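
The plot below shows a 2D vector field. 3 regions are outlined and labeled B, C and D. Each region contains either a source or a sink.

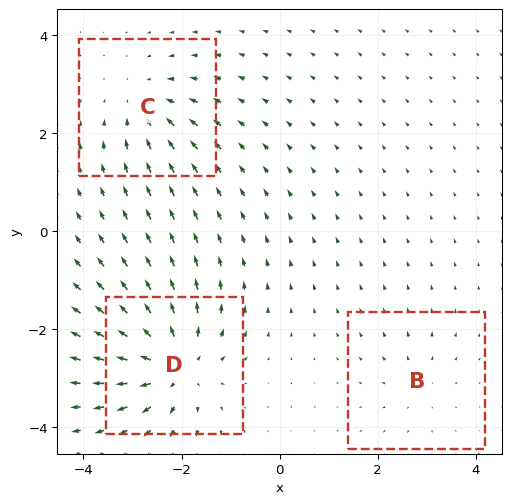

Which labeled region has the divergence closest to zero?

Divergence at each region's feature centre — B: about +2, C: about -4, D: about +6. Region B is closest to zero.

B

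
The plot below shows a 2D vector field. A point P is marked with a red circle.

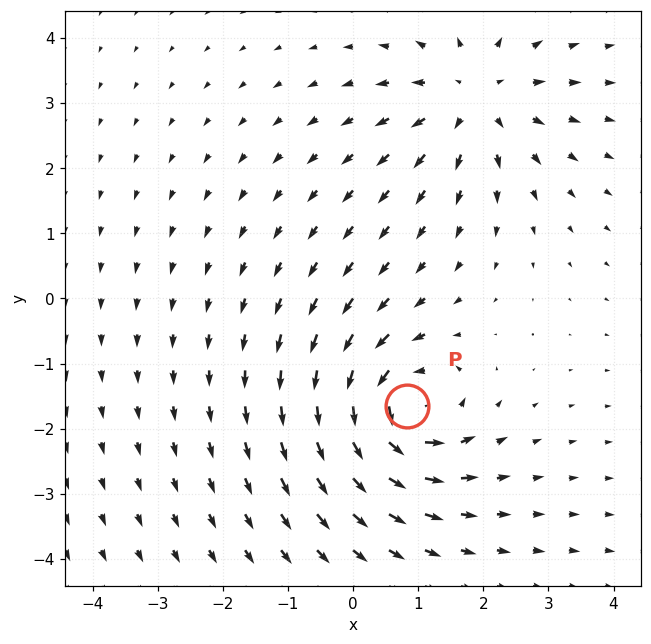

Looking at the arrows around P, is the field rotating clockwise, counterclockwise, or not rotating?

counterclockwise

Near P at (0.8, -1.7) the arrows circulate counterclockwise. The curl (z-component) there is about +7; positive curl means counterclockwise rotation.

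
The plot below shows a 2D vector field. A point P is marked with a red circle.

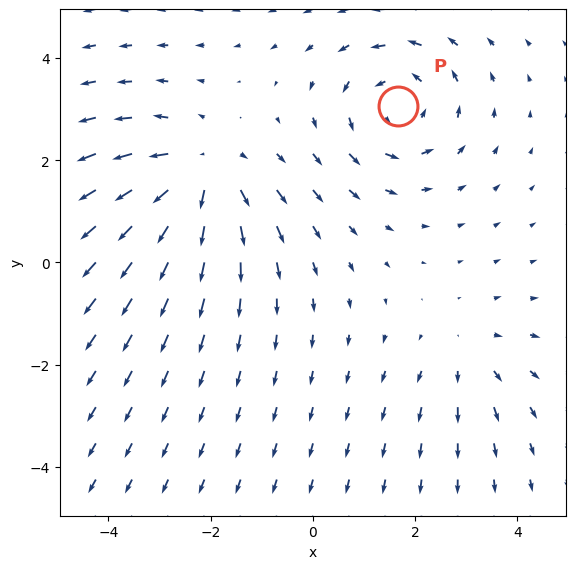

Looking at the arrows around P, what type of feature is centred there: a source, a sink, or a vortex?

At P (1.7, 3.1) the arrows circulate counterclockwise. Divergence ≈0, curl about +4 — near-zero divergence with nonzero curl is a vortex.

vortex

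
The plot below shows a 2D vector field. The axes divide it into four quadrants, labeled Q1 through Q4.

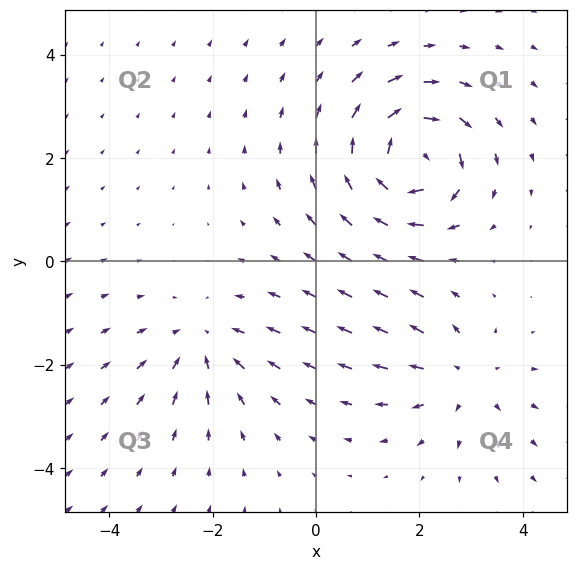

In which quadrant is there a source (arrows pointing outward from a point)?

Q4

The source sits at approximately (2.8, -2.3), which lies in quadrant Q4. The divergence there is about +3, positive as expected for a source.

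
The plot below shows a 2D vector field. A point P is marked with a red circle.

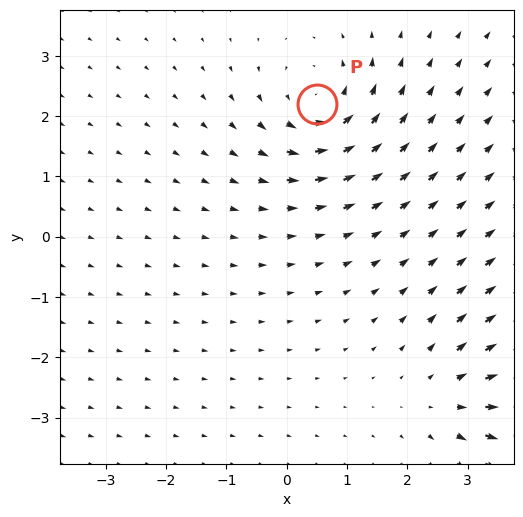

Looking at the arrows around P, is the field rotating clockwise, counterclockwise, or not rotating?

Near P at (0.5, 2.2) the arrows circulate counterclockwise. The curl (z-component) there is about +4; positive curl means counterclockwise rotation.

counterclockwise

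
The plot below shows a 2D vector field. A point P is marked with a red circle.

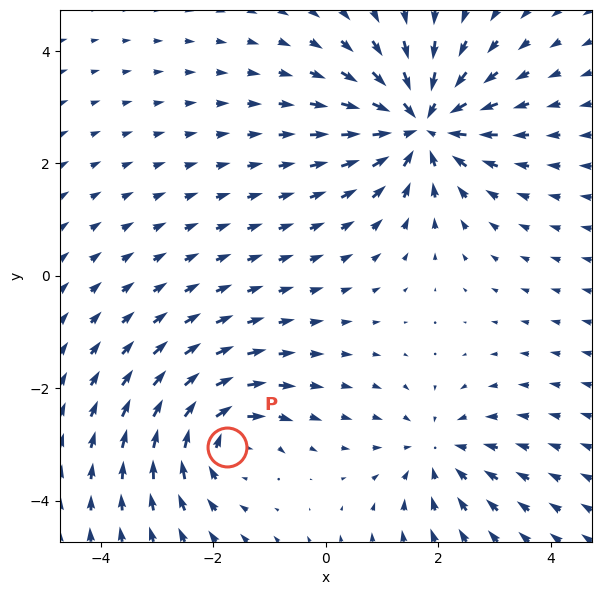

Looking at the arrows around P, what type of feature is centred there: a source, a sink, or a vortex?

At P (-1.7, -3.0) the arrows circulate clockwise. Divergence ≈0, curl about -4 — near-zero divergence with nonzero curl is a vortex.

vortex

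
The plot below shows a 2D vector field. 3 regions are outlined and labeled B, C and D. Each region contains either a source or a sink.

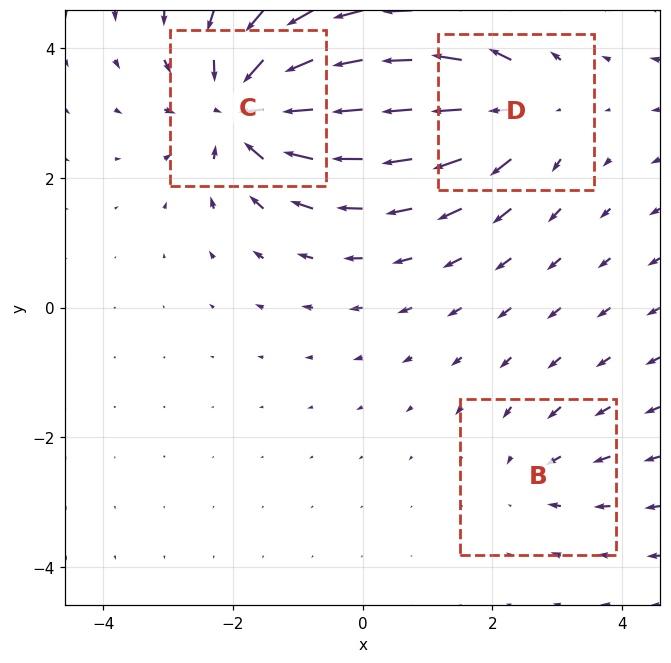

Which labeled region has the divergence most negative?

C

Divergence at each region's feature centre — B: about -2, C: about -6, D: about +4. Region C is most negative.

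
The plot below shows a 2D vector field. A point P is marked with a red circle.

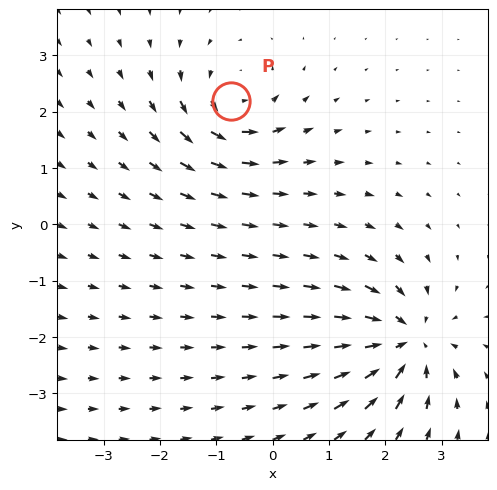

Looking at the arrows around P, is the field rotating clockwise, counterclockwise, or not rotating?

Near P at (-0.7, 2.2) the arrows circulate counterclockwise. The curl (z-component) there is about +4; positive curl means counterclockwise rotation.

counterclockwise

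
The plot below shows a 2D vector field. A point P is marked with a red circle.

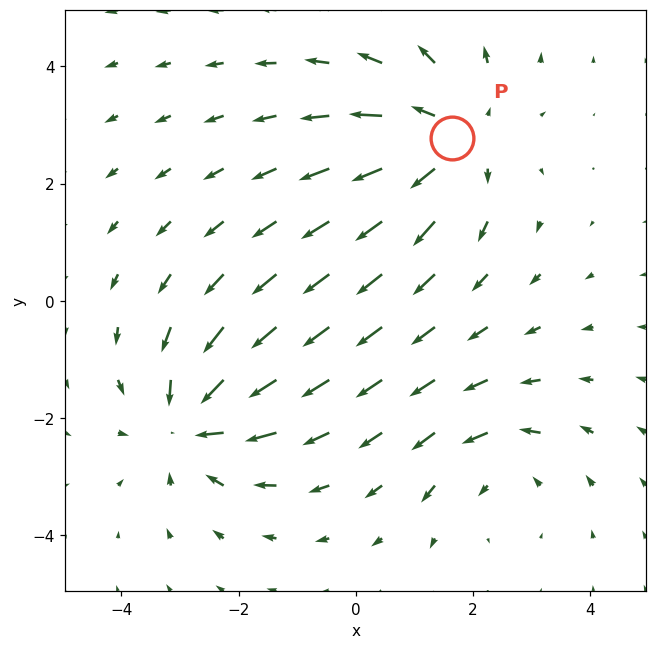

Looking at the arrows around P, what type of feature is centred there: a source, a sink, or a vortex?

source

At P (1.6, 2.8) the arrows spread outward. Divergence about +4, curl ≈0 — positive divergence with near-zero curl is a source.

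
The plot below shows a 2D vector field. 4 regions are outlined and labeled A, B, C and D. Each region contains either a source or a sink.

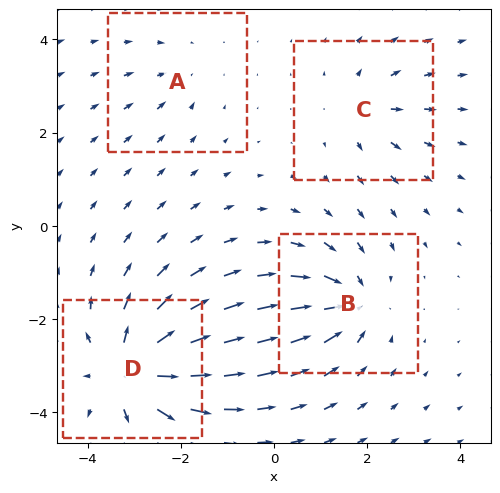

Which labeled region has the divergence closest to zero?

A

Divergence at each region's feature centre — A: about -2, B: about -6, C: about +4, D: about +8. Region A is closest to zero.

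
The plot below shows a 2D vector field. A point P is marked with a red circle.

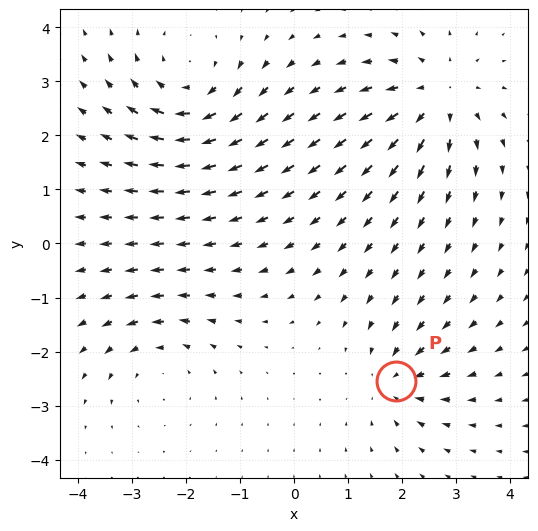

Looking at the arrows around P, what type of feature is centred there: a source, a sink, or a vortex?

At P (1.9, -2.6) the arrows converge inward. Divergence about -4, curl ≈0 — negative divergence with near-zero curl is a sink.

sink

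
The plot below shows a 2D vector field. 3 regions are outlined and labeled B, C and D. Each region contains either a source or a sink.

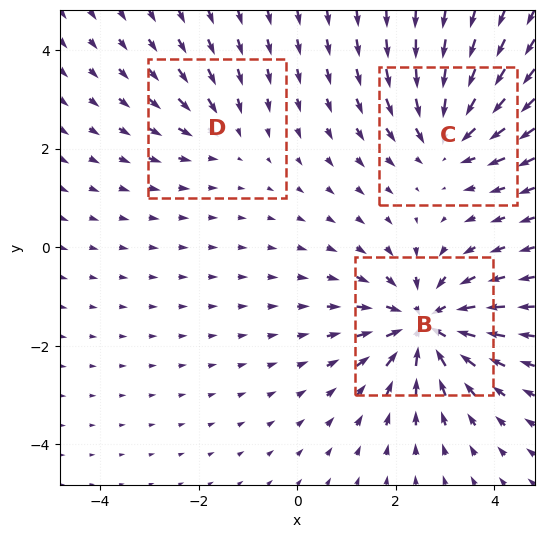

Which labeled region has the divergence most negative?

Divergence at each region's feature centre — B: about -5, C: about -4, D: about -2. Region B is most negative.

B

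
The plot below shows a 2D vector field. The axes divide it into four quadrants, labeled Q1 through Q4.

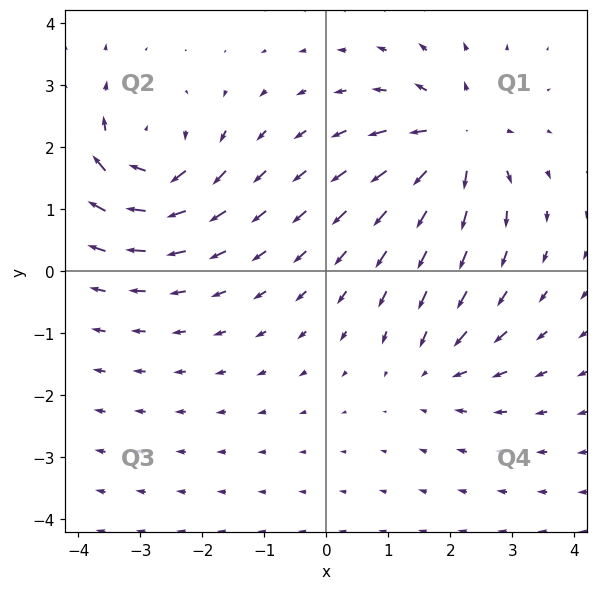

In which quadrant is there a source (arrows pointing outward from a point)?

Q1

The source sits at approximately (2.1, 2.1), which lies in quadrant Q1. The divergence there is about +6, positive as expected for a source.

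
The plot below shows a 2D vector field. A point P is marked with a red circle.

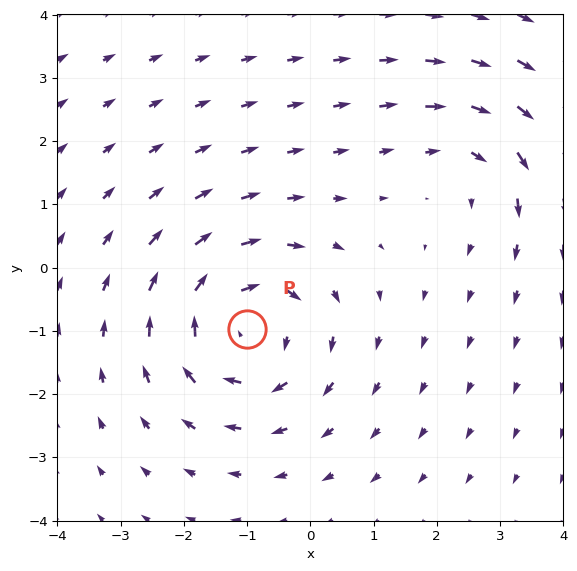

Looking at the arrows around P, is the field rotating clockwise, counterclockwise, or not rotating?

Near P at (-1.0, -1.0) the arrows circulate clockwise. The curl (z-component) there is about -4; negative curl means clockwise rotation.

clockwise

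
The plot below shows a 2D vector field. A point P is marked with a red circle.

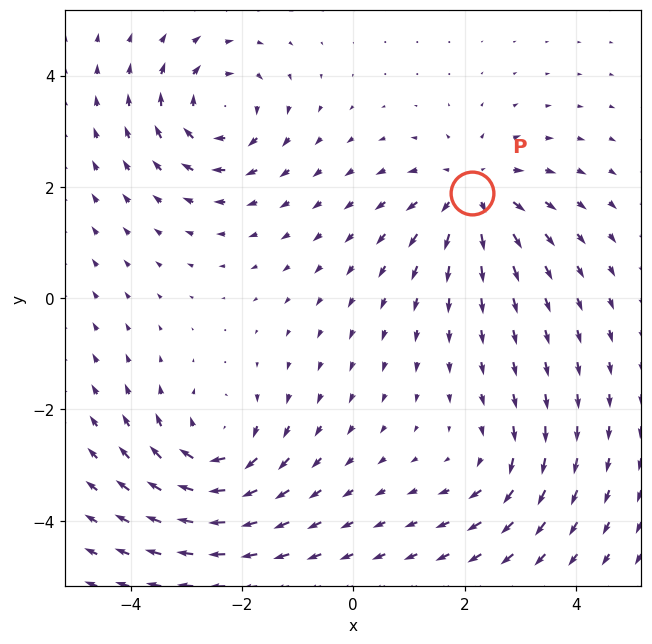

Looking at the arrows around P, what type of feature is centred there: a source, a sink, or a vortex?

At P (2.1, 1.9) the arrows spread outward. Divergence about +5, curl ≈0 — positive divergence with near-zero curl is a source.

source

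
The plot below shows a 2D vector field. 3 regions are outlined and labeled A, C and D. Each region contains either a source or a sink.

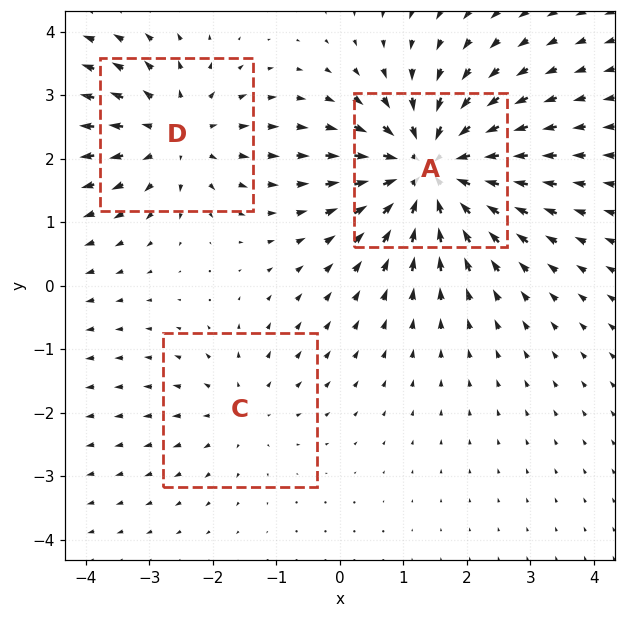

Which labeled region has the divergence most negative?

A

Divergence at each region's feature centre — A: about -5, C: about +2, D: about +3. Region A is most negative.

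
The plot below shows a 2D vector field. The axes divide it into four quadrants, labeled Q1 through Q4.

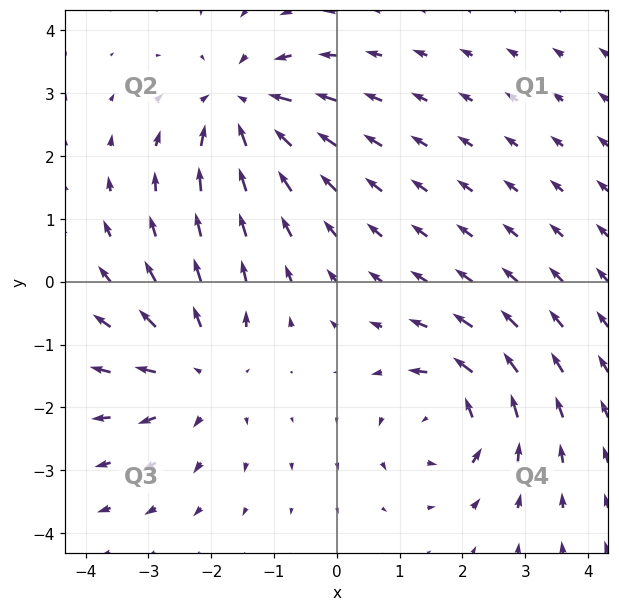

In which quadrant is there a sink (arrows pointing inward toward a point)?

The sink sits at approximately (-1.5, 2.8), which lies in quadrant Q2. The divergence there is about -5, negative as expected for a sink.

Q2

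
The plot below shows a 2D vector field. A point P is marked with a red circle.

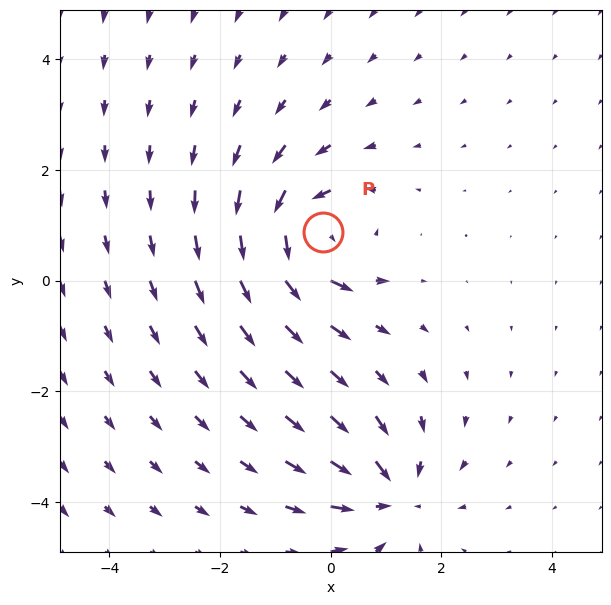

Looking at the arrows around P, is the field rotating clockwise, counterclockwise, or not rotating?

counterclockwise

Near P at (-0.1, 0.9) the arrows circulate counterclockwise. The curl (z-component) there is about +6; positive curl means counterclockwise rotation.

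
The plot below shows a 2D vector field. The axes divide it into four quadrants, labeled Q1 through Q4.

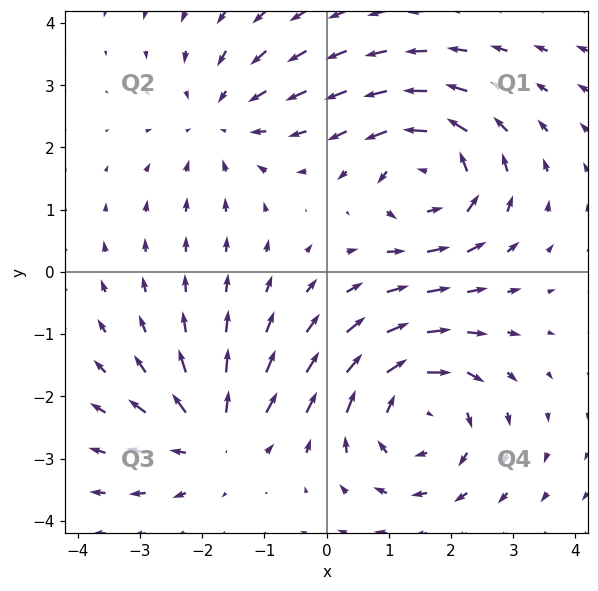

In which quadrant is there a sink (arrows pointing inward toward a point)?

The sink sits at approximately (-1.7, 2.4), which lies in quadrant Q2. The divergence there is about -3, negative as expected for a sink.

Q2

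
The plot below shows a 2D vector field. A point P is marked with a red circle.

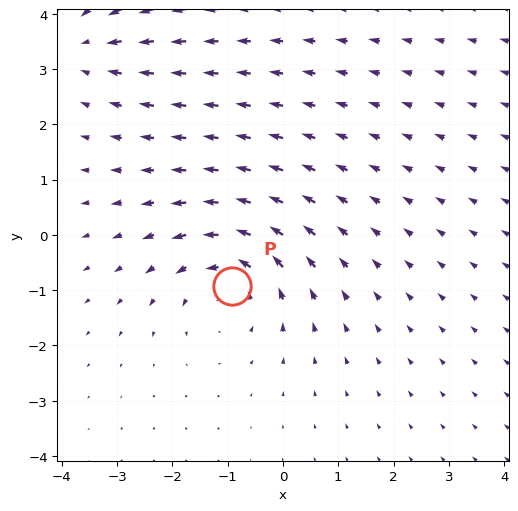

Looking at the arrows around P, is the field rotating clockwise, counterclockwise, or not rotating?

counterclockwise

Near P at (-0.9, -0.9) the arrows circulate counterclockwise. The curl (z-component) there is about +4; positive curl means counterclockwise rotation.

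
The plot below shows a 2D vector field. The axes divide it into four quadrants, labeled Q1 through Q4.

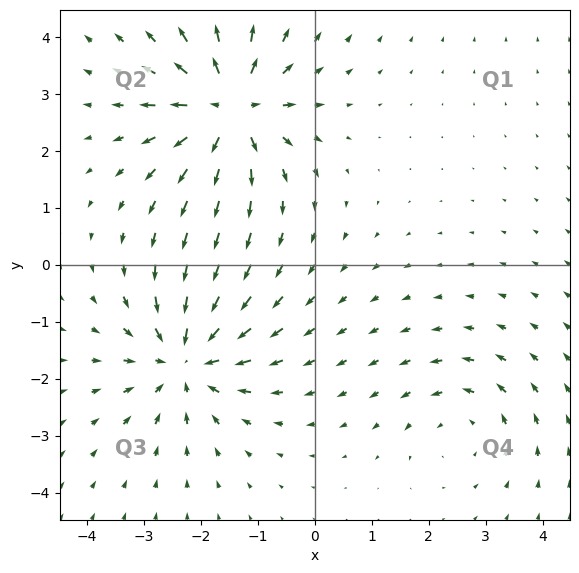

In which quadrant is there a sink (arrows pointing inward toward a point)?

The sink sits at approximately (-2.3, -1.7), which lies in quadrant Q3. The divergence there is about -4, negative as expected for a sink.

Q3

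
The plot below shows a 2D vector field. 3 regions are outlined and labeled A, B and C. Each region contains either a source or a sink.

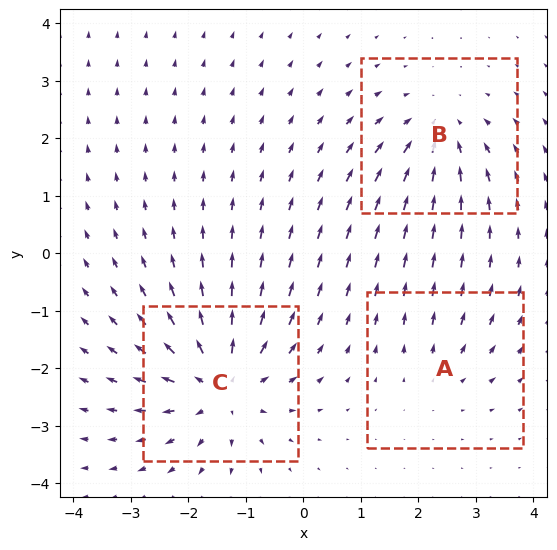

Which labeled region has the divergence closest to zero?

A

Divergence at each region's feature centre — A: about +2, B: about -3, C: about +5. Region A is closest to zero.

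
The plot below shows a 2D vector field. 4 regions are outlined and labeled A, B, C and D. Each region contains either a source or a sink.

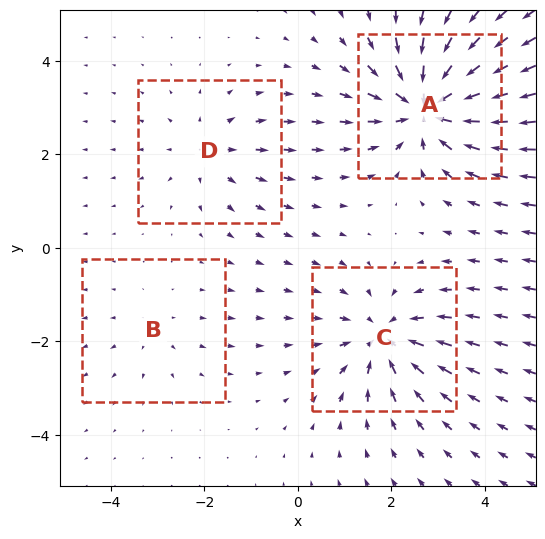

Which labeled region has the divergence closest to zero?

Divergence at each region's feature centre — A: about -7, B: about +2, C: about -5, D: about +3. Region B is closest to zero.

B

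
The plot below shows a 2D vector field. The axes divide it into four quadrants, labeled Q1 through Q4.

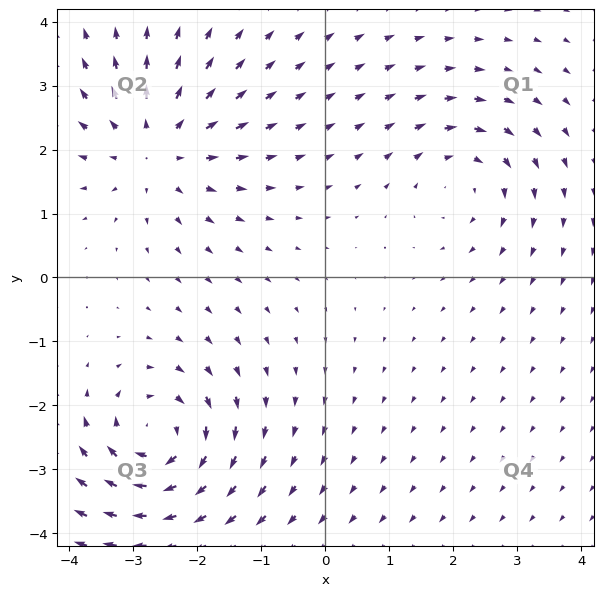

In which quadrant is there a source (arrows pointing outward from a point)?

Q2

The source sits at approximately (-2.6, 2.0), which lies in quadrant Q2. The divergence there is about +4, positive as expected for a source.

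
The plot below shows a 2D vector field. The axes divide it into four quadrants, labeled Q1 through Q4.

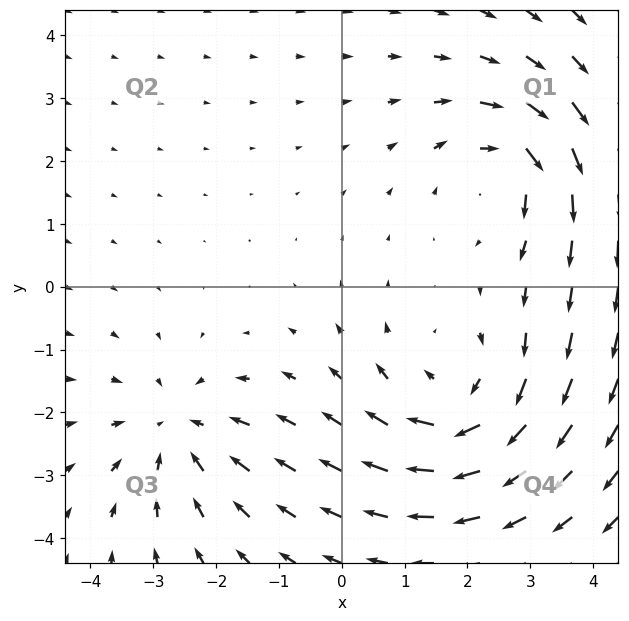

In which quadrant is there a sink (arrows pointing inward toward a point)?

The sink sits at approximately (-2.6, -2.3), which lies in quadrant Q3. The divergence there is about -3, negative as expected for a sink.

Q3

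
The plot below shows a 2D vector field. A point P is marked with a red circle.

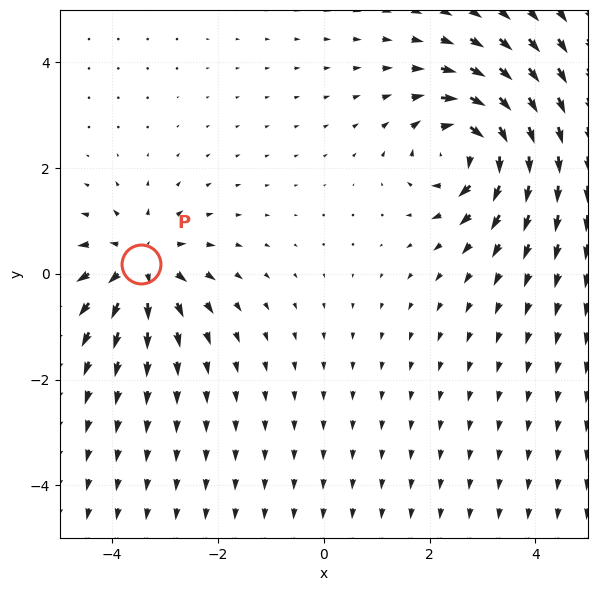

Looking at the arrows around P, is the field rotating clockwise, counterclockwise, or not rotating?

not rotating

Near P at (-3.5, 0.2) the arrows show no circulation. The curl there is ≈0.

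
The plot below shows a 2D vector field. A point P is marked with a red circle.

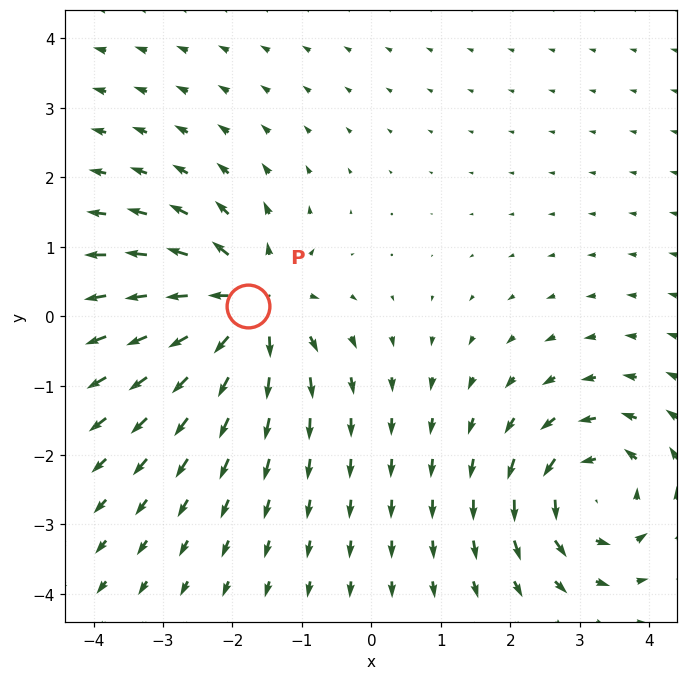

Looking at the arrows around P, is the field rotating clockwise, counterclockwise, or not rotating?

not rotating

Near P at (-1.8, 0.1) the arrows show no circulation. The curl there is ≈0.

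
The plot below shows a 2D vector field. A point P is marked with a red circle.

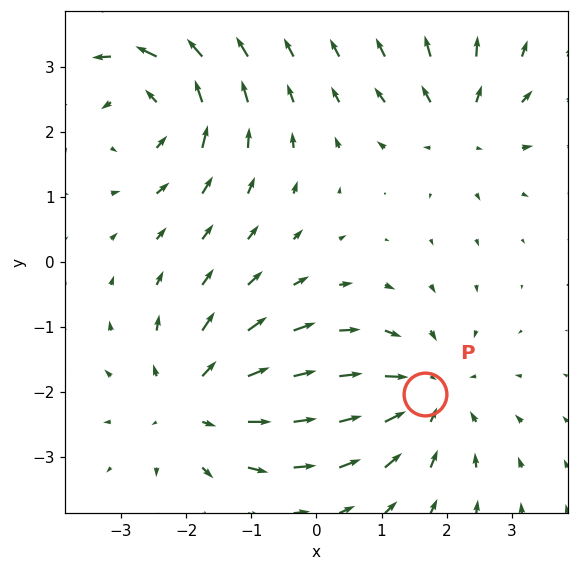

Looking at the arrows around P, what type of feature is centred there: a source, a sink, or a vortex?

sink

At P (1.7, -2.0) the arrows converge inward. Divergence about -4, curl ≈0 — negative divergence with near-zero curl is a sink.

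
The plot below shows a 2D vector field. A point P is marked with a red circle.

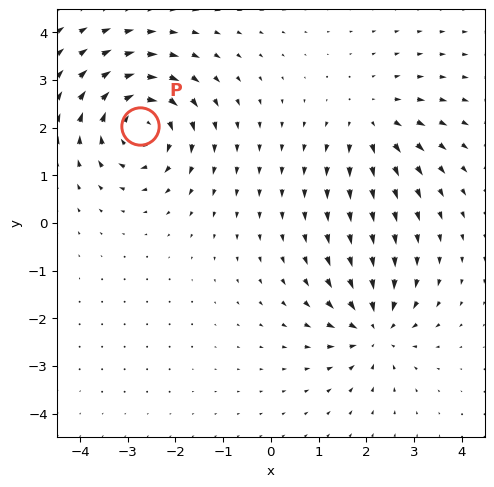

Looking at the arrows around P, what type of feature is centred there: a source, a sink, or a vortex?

At P (-2.7, 2.0) the arrows circulate clockwise. Divergence ≈0, curl about -5 — near-zero divergence with nonzero curl is a vortex.

vortex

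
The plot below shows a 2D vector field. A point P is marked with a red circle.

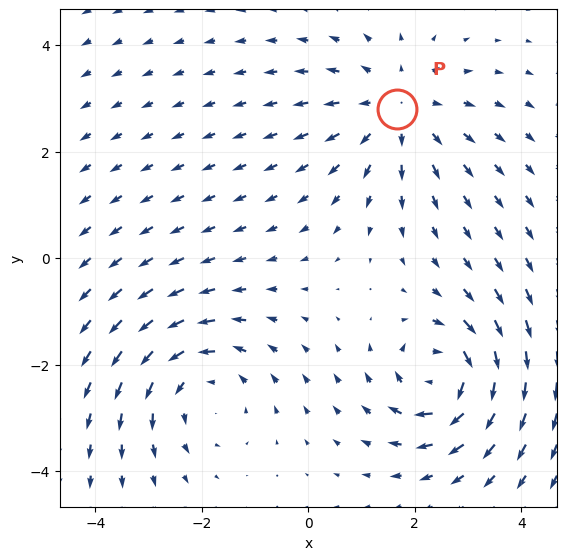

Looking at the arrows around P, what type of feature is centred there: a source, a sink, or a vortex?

source

At P (1.7, 2.8) the arrows spread outward. Divergence about +4, curl ≈0 — positive divergence with near-zero curl is a source.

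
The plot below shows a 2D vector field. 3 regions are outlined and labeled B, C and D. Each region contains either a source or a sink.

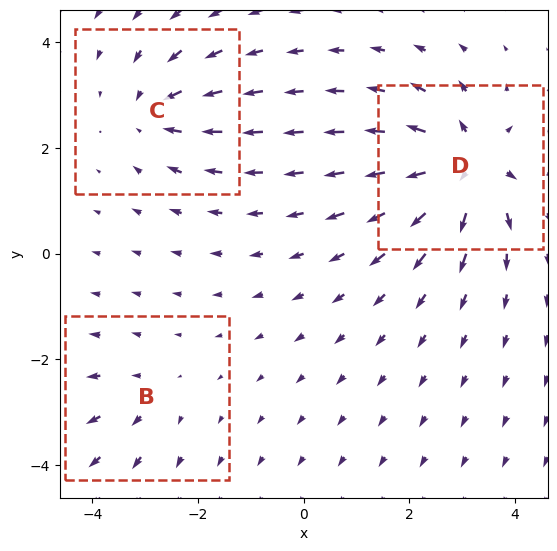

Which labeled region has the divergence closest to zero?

B

Divergence at each region's feature centre — B: about +2, C: about -3, D: about +6. Region B is closest to zero.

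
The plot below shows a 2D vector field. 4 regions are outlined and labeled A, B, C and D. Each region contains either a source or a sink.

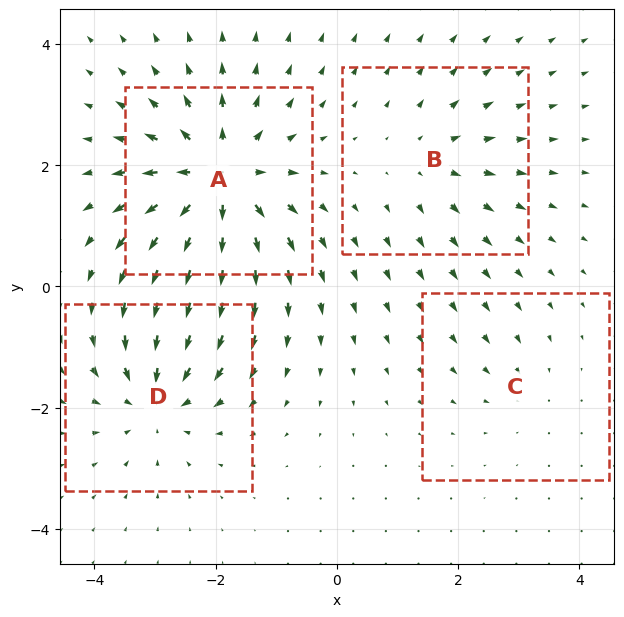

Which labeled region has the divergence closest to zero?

Divergence at each region's feature centre — A: about +8, B: about +3, C: about -2, D: about -5. Region C is closest to zero.

C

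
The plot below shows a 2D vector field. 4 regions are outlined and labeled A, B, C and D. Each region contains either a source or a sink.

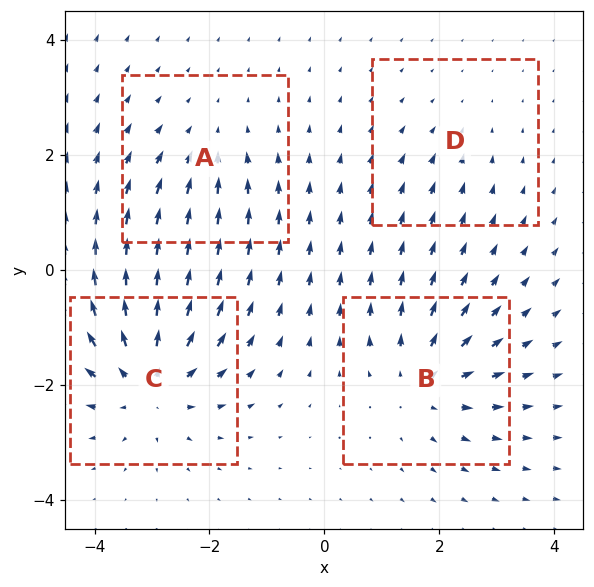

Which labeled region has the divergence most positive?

Divergence at each region's feature centre — A: about -3, B: about +5, C: about +6, D: about -2. Region C is most positive.

C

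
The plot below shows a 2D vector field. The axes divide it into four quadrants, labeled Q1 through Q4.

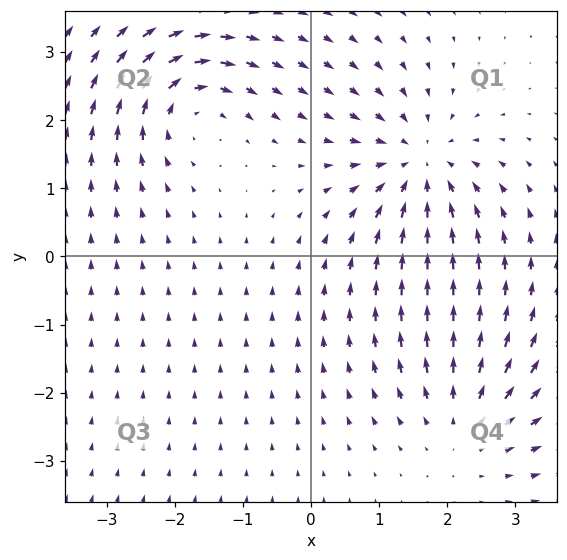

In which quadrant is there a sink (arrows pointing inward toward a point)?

Q1

The sink sits at approximately (1.6, 1.4), which lies in quadrant Q1. The divergence there is about -5, negative as expected for a sink.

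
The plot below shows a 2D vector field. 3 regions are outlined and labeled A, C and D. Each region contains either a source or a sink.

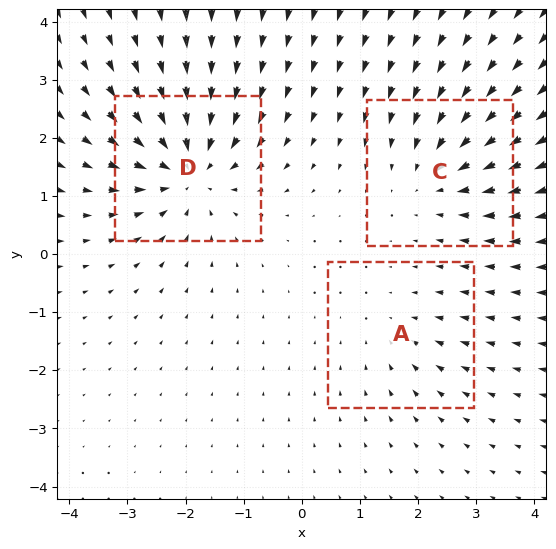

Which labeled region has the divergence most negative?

D

Divergence at each region's feature centre — A: about -2, C: about -3, D: about -5. Region D is most negative.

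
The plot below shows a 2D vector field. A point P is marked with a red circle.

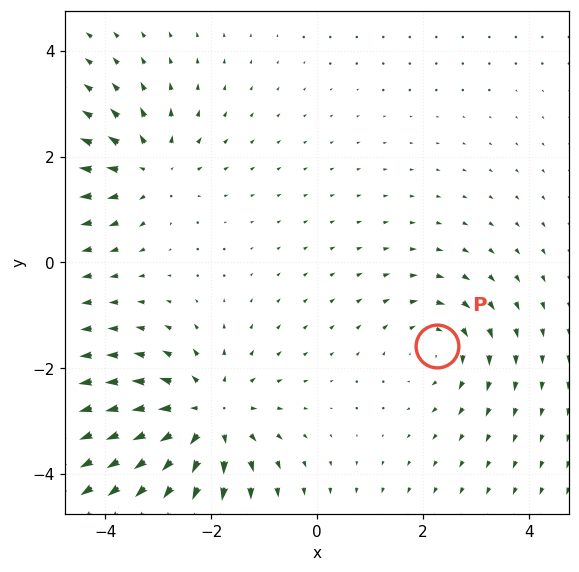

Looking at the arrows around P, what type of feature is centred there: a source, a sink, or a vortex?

vortex

At P (2.3, -1.6) the arrows circulate clockwise. Divergence ≈0, curl about -3 — near-zero divergence with nonzero curl is a vortex.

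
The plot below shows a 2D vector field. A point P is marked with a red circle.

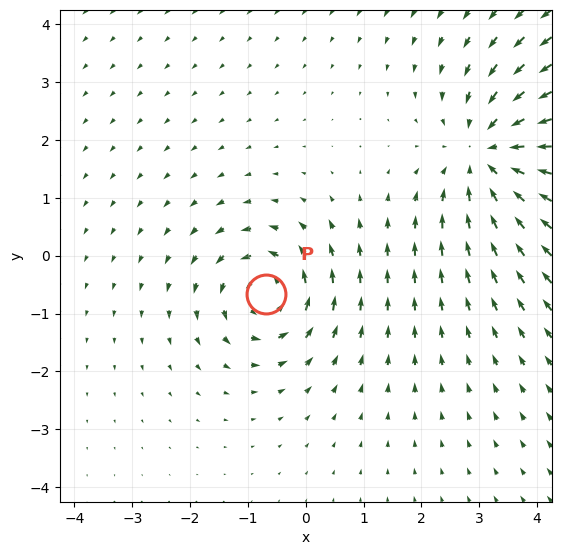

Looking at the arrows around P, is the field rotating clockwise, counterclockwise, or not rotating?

Near P at (-0.7, -0.7) the arrows circulate counterclockwise. The curl (z-component) there is about +4; positive curl means counterclockwise rotation.

counterclockwise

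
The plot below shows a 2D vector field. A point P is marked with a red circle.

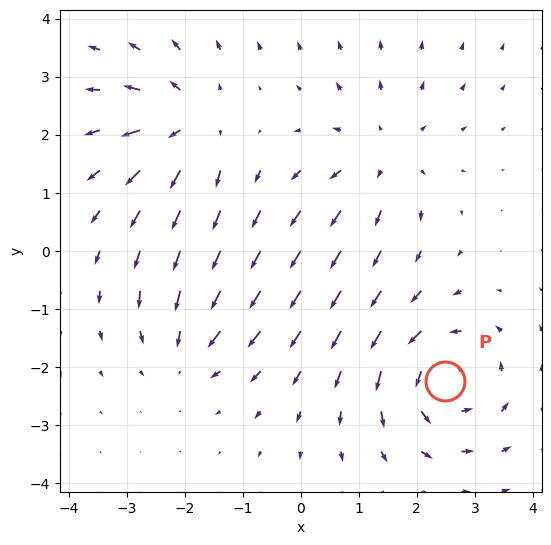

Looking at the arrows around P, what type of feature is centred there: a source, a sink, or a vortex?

At P (2.5, -2.2) the arrows circulate counterclockwise. Divergence ≈0, curl about +6 — near-zero divergence with nonzero curl is a vortex.

vortex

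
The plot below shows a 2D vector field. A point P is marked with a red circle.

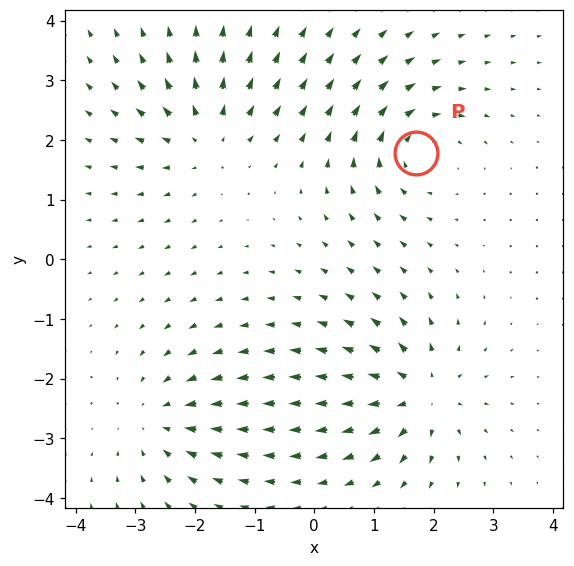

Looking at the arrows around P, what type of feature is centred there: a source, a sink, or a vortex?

vortex

At P (1.7, 1.8) the arrows circulate clockwise. Divergence ≈0, curl about -5 — near-zero divergence with nonzero curl is a vortex.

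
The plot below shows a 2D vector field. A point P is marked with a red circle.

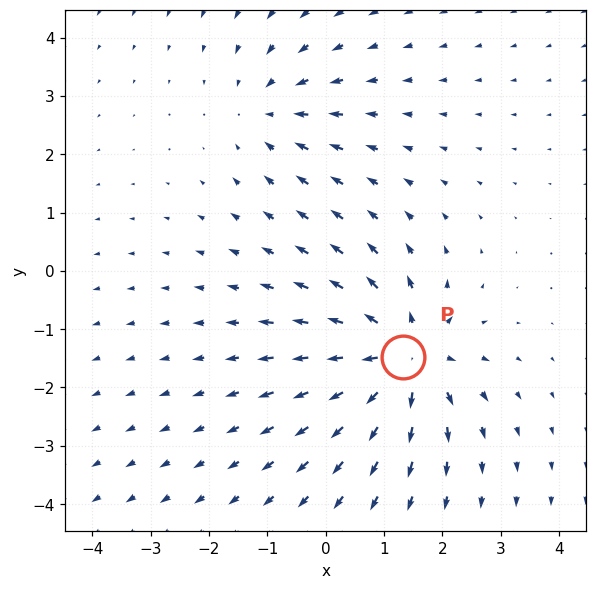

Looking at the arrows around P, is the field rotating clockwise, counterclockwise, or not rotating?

Near P at (1.3, -1.5) the arrows show no circulation. The curl there is ≈0.

not rotating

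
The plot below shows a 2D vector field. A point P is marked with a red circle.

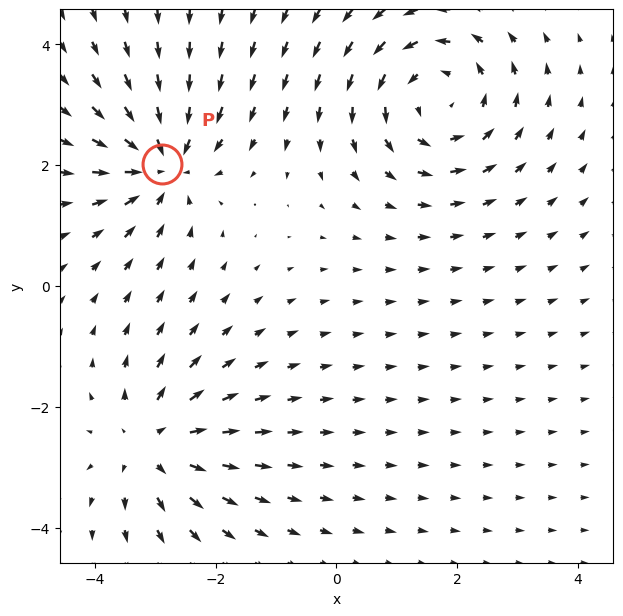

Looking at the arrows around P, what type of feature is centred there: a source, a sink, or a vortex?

sink

At P (-2.9, 2.0) the arrows converge inward. Divergence about -5, curl ≈0 — negative divergence with near-zero curl is a sink.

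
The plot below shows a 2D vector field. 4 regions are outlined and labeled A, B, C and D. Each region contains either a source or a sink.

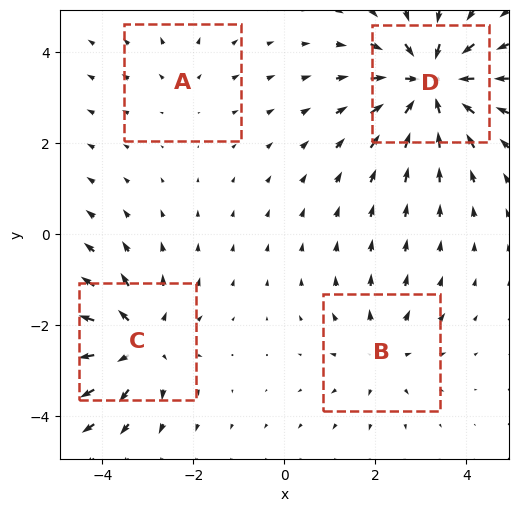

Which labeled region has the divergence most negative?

Divergence at each region's feature centre — A: about +2, B: about +3, C: about +5, D: about -7. Region D is most negative.

D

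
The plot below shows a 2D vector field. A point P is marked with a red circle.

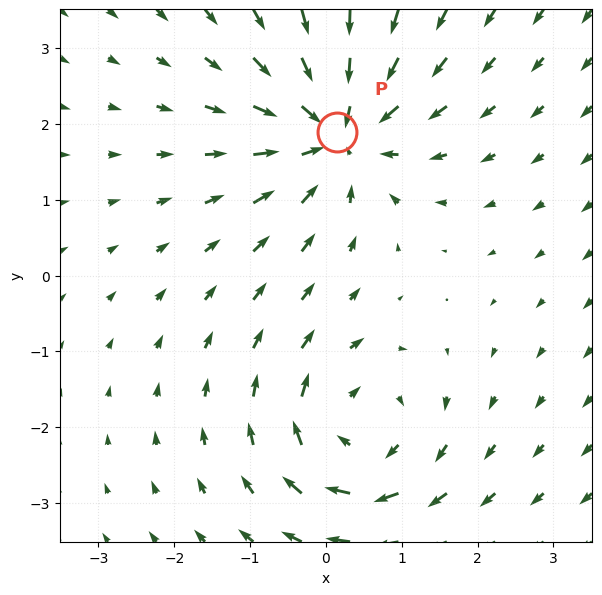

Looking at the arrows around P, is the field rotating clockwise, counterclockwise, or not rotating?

not rotating

Near P at (0.1, 1.9) the arrows show no circulation. The curl there is ≈0.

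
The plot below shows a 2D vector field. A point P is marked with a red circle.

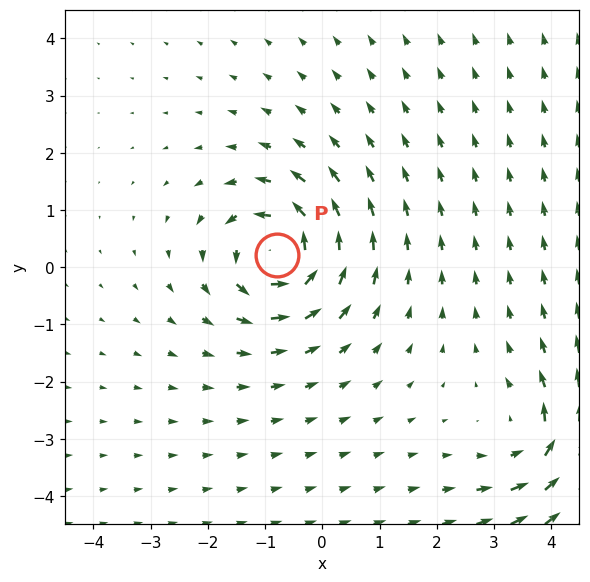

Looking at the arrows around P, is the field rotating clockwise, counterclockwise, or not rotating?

Near P at (-0.8, 0.2) the arrows circulate counterclockwise. The curl (z-component) there is about +5; positive curl means counterclockwise rotation.

counterclockwise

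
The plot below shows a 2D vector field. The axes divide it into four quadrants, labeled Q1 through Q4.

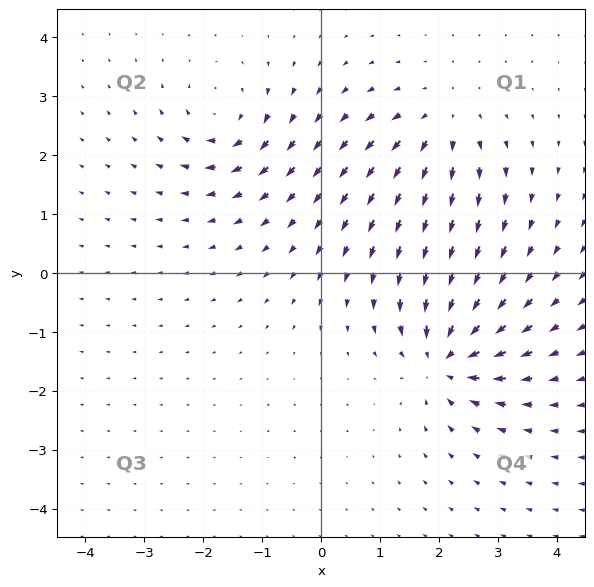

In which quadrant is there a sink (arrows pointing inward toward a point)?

The sink sits at approximately (2.1, -1.4), which lies in quadrant Q4. The divergence there is about -5, negative as expected for a sink.

Q4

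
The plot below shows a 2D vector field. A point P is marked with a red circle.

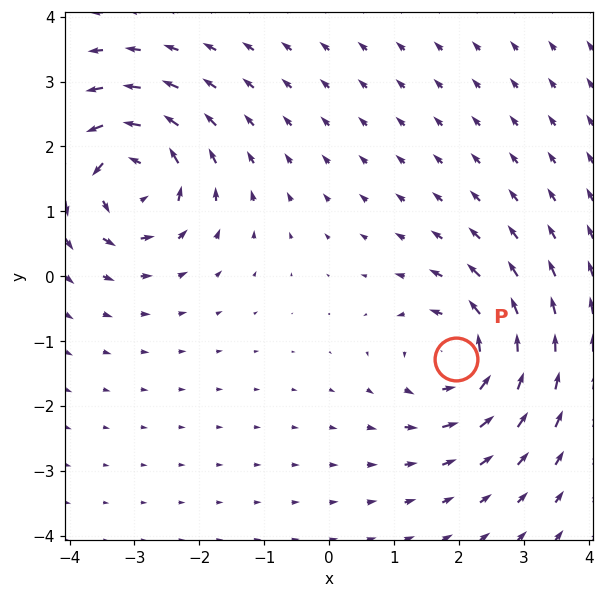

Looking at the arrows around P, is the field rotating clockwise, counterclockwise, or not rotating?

Near P at (2.0, -1.3) the arrows circulate counterclockwise. The curl (z-component) there is about +4; positive curl means counterclockwise rotation.

counterclockwise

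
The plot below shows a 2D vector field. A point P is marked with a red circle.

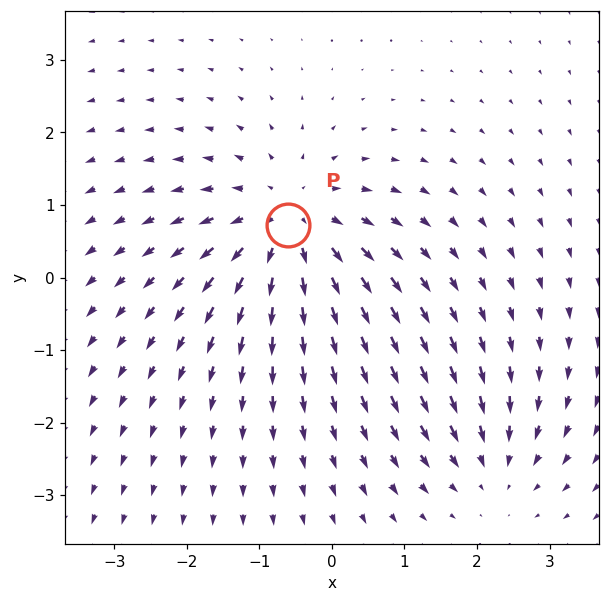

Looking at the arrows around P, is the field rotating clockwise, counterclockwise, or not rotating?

not rotating

Near P at (-0.6, 0.7) the arrows show no circulation. The curl there is ≈0.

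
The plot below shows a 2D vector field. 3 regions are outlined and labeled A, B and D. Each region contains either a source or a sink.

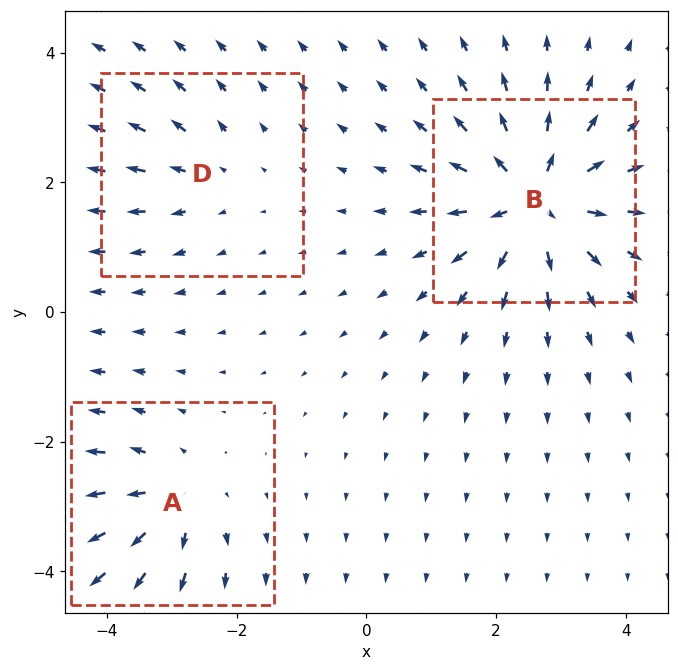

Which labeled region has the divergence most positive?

B

Divergence at each region's feature centre — A: about +4, B: about +6, D: about +2. Region B is most positive.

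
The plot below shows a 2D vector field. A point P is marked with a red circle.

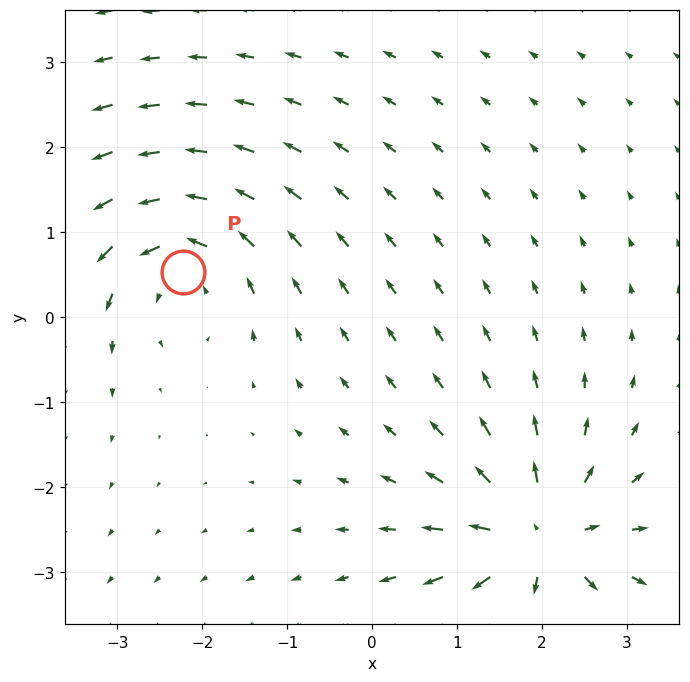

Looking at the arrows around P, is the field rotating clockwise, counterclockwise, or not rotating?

Near P at (-2.2, 0.5) the arrows circulate counterclockwise. The curl (z-component) there is about +4; positive curl means counterclockwise rotation.

counterclockwise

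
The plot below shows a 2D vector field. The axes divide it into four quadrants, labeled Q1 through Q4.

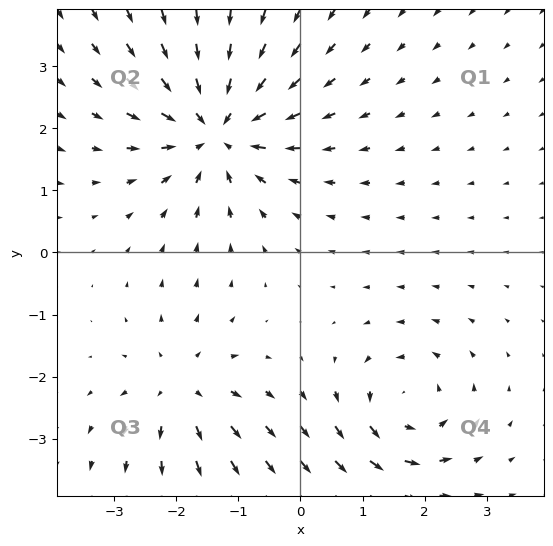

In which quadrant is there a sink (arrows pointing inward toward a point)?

The sink sits at approximately (-1.3, 2.0), which lies in quadrant Q2. The divergence there is about -5, negative as expected for a sink.

Q2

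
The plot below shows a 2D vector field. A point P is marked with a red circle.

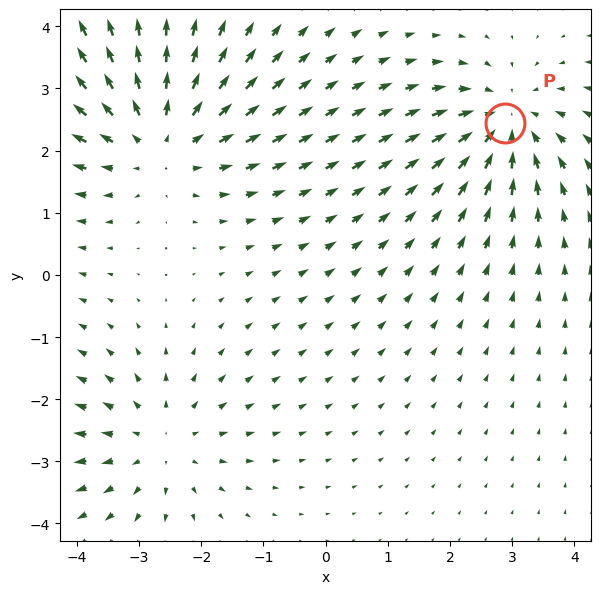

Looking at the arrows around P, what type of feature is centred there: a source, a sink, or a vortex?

sink

At P (2.9, 2.4) the arrows converge inward. Divergence about -4, curl ≈0 — negative divergence with near-zero curl is a sink.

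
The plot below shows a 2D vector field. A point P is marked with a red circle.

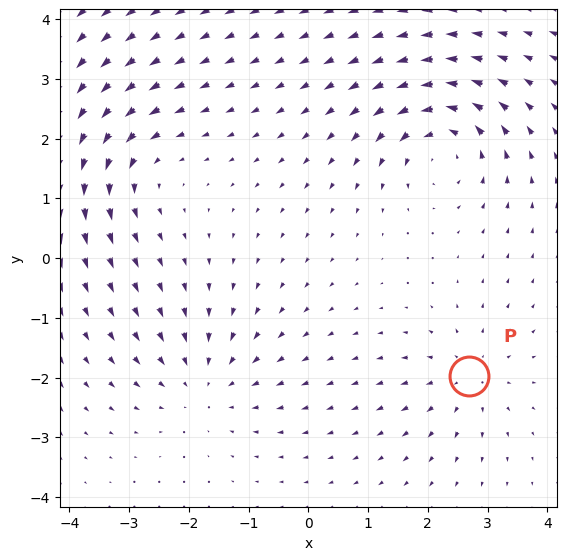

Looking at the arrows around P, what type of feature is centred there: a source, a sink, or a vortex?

source

At P (2.7, -2.0) the arrows spread outward. Divergence about +4, curl ≈0 — positive divergence with near-zero curl is a source.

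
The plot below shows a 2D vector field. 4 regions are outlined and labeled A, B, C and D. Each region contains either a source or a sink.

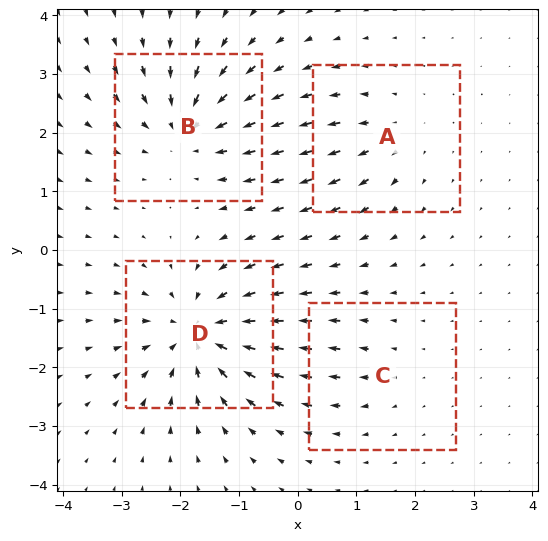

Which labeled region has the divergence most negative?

D

Divergence at each region's feature centre — A: about +3, B: about -6, C: about +2, D: about -7. Region D is most negative.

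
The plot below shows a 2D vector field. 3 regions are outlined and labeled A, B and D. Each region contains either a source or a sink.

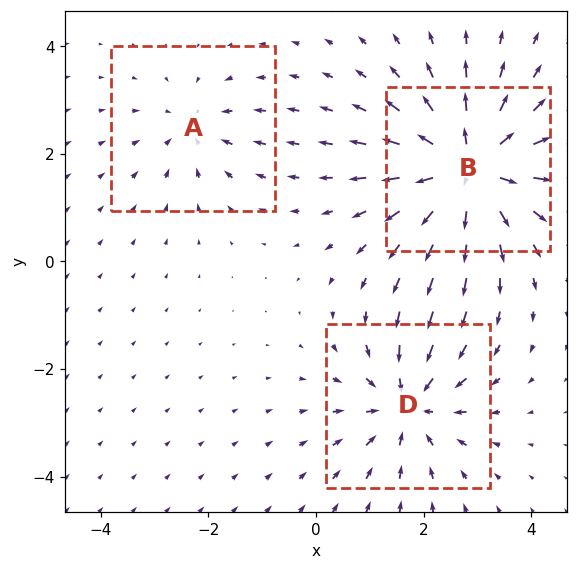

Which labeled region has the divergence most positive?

B

Divergence at each region's feature centre — A: about -2, B: about +5, D: about -4. Region B is most positive.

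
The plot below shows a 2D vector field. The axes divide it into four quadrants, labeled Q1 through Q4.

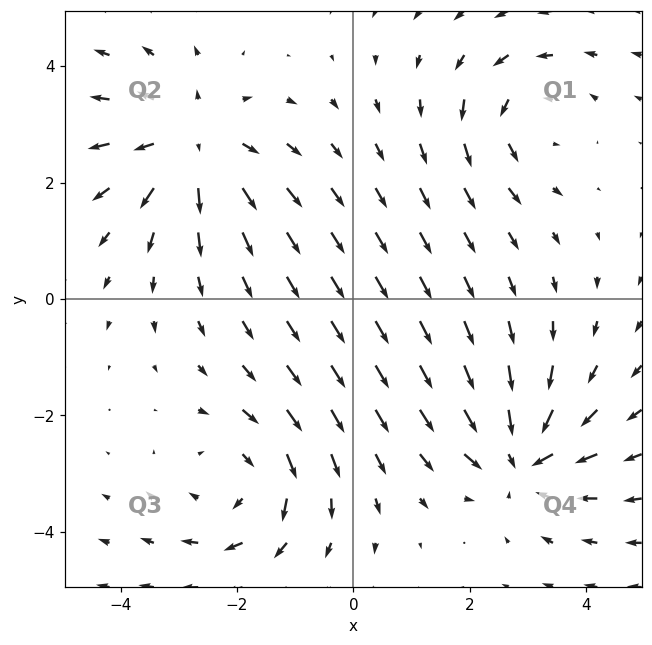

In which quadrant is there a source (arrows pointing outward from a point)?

Q2

The source sits at approximately (-2.8, 2.7), which lies in quadrant Q2. The divergence there is about +4, positive as expected for a source.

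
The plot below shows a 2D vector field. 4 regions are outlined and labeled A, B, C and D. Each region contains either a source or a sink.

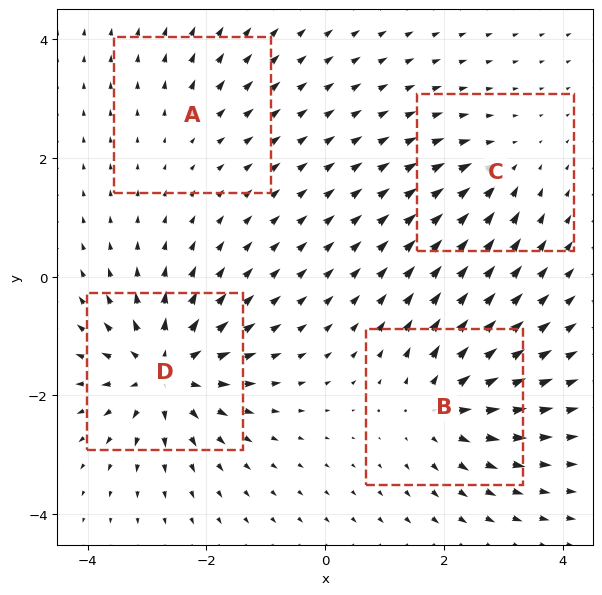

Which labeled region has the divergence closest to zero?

Divergence at each region's feature centre — A: about +2, B: about +6, C: about -4, D: about +8. Region A is closest to zero.

A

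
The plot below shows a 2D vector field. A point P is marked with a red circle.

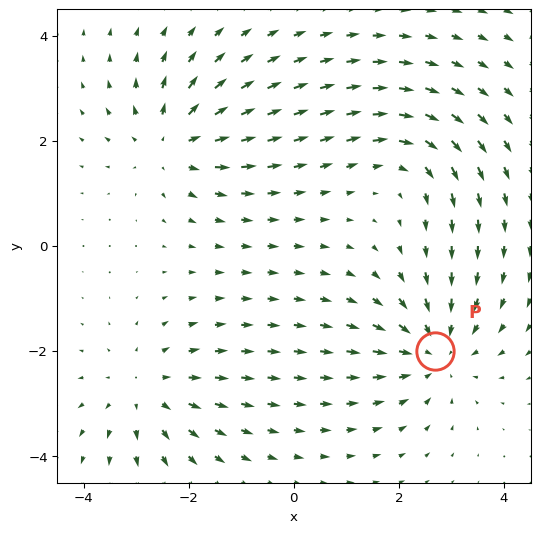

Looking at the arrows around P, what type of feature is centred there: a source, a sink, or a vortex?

sink

At P (2.7, -2.0) the arrows converge inward. Divergence about -4, curl ≈0 — negative divergence with near-zero curl is a sink.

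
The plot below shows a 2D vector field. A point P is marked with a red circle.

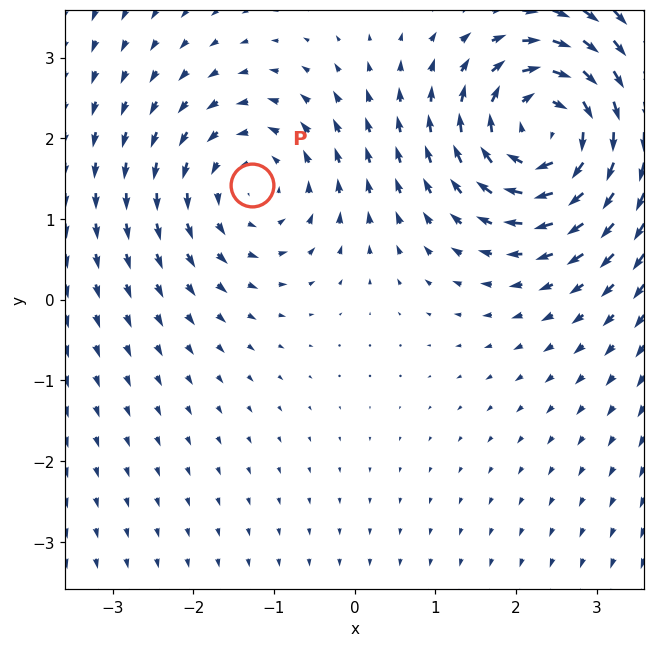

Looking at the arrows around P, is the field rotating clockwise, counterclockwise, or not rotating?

Near P at (-1.3, 1.4) the arrows circulate counterclockwise. The curl (z-component) there is about +2; positive curl means counterclockwise rotation.

counterclockwise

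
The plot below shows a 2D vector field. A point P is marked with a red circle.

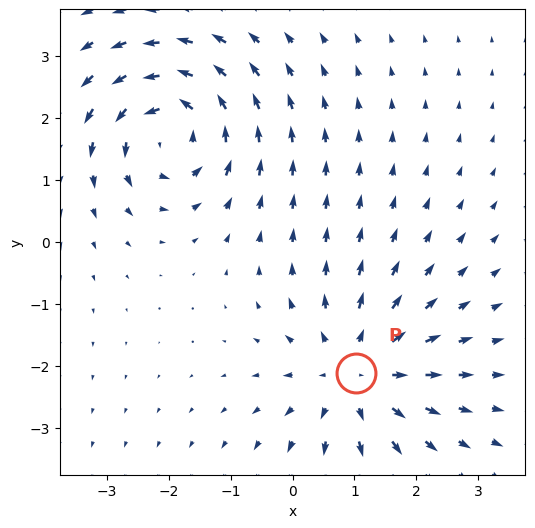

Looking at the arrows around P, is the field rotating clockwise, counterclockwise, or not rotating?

Near P at (1.0, -2.1) the arrows show no circulation. The curl there is ≈0.

not rotating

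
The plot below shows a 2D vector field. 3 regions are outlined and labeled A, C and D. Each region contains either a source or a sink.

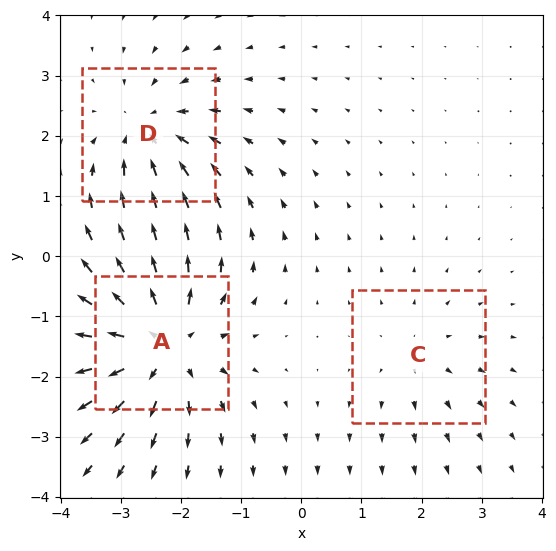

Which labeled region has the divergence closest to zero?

C

Divergence at each region's feature centre — A: about +5, C: about +2, D: about -3. Region C is closest to zero.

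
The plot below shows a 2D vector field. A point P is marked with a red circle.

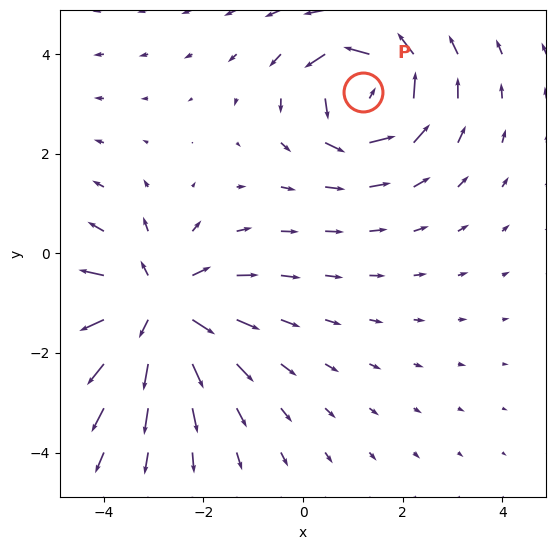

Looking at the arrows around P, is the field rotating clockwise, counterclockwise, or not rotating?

Near P at (1.2, 3.2) the arrows circulate counterclockwise. The curl (z-component) there is about +5; positive curl means counterclockwise rotation.

counterclockwise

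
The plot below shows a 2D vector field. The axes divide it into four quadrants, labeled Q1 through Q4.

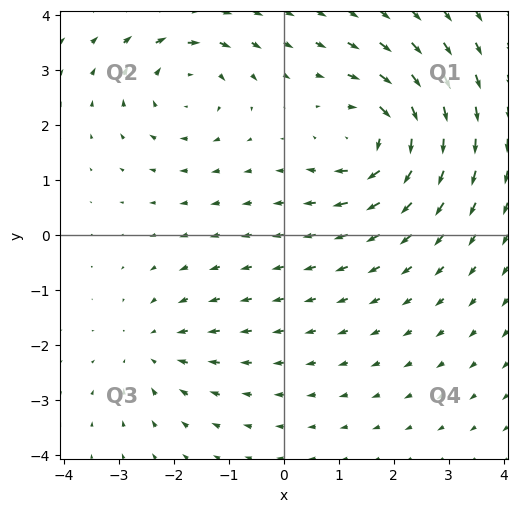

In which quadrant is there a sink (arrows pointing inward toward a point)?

The sink sits at approximately (-2.4, -2.1), which lies in quadrant Q3. The divergence there is about -3, negative as expected for a sink.

Q3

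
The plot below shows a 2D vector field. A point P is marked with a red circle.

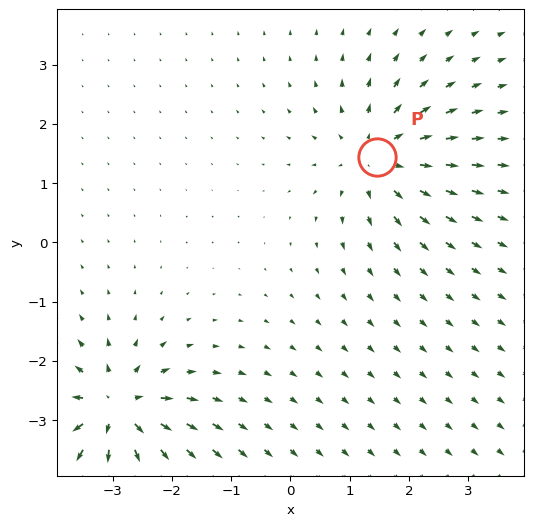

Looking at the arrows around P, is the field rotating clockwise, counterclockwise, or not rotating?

not rotating

Near P at (1.5, 1.4) the arrows show no circulation. The curl there is ≈0.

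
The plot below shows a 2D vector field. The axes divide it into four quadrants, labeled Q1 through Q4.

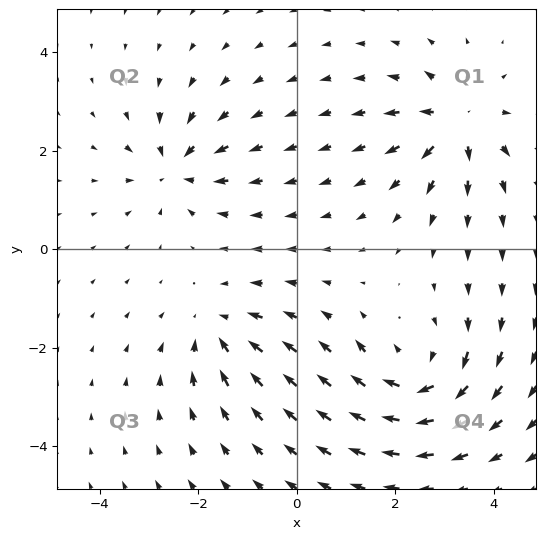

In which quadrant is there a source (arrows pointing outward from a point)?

The source sits at approximately (3.3, 2.6), which lies in quadrant Q1. The divergence there is about +6, positive as expected for a source.

Q1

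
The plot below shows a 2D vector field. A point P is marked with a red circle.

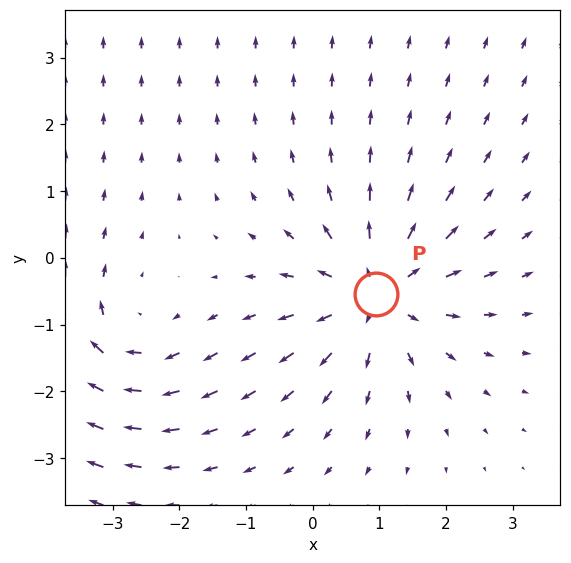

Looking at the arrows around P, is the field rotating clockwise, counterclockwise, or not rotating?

Near P at (1.0, -0.5) the arrows show no circulation. The curl there is ≈0.

not rotating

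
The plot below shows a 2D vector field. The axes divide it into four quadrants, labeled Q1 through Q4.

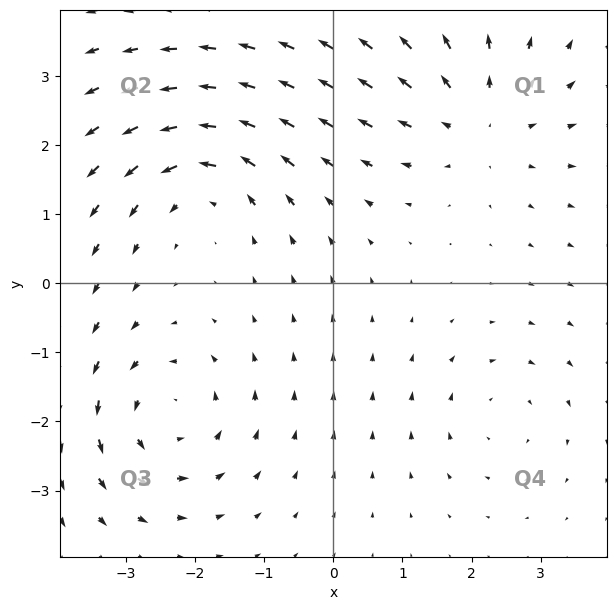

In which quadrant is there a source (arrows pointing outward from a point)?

Q1

The source sits at approximately (2.1, 2.4), which lies in quadrant Q1. The divergence there is about +3, positive as expected for a source.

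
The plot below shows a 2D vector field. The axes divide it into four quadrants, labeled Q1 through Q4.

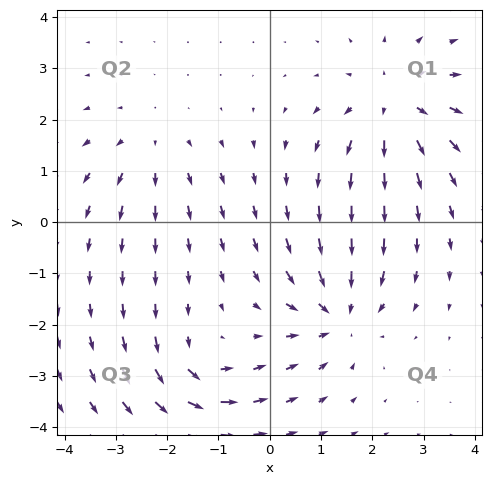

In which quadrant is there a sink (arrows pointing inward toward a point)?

The sink sits at approximately (1.3, -1.8), which lies in quadrant Q4. The divergence there is about -4, negative as expected for a sink.

Q4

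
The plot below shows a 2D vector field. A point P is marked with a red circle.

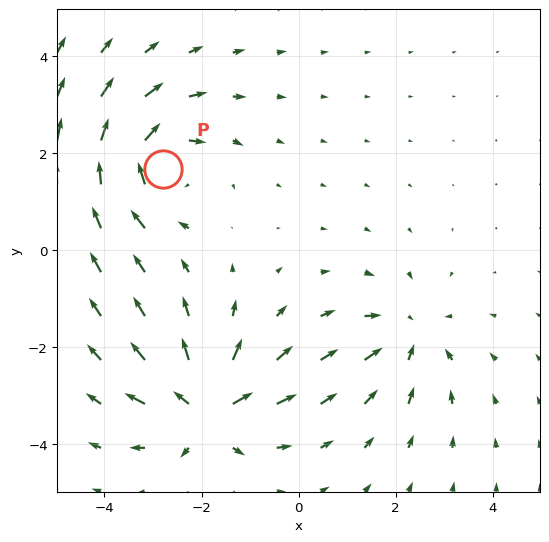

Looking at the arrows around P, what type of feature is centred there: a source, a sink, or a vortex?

vortex

At P (-2.8, 1.7) the arrows circulate clockwise. Divergence ≈0, curl about -4 — near-zero divergence with nonzero curl is a vortex.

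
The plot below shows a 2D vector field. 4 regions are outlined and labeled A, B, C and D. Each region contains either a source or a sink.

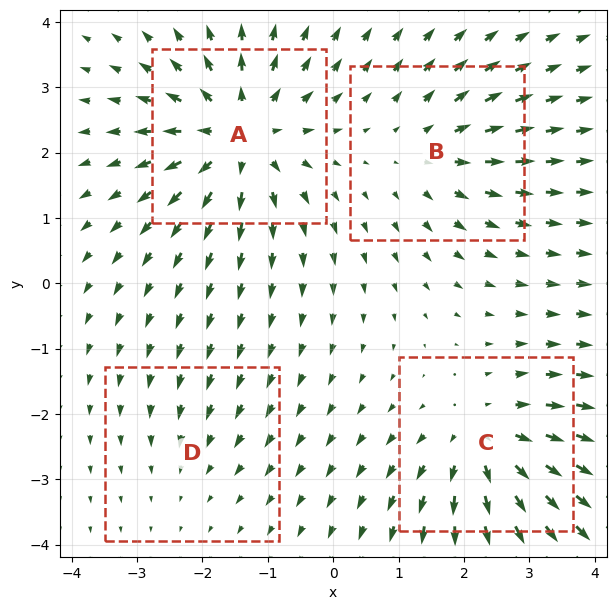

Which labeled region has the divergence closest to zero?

Divergence at each region's feature centre — A: about +7, B: about +4, C: about +6, D: about -2. Region D is closest to zero.

D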